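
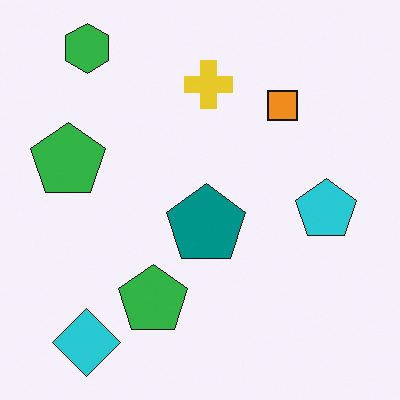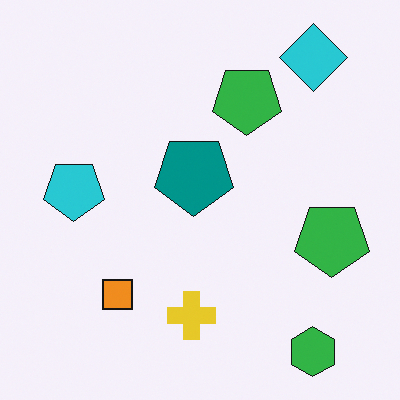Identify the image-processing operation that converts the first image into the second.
The image was rotated 180°.

The green hexagon sits in the top-left of the first image and the bottom-right of the second — consistent with a whole-image 180° rotation.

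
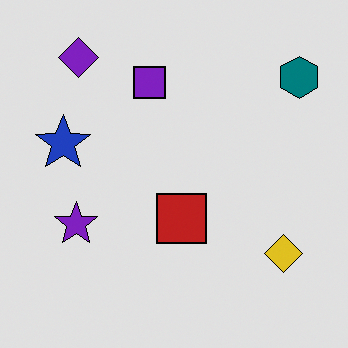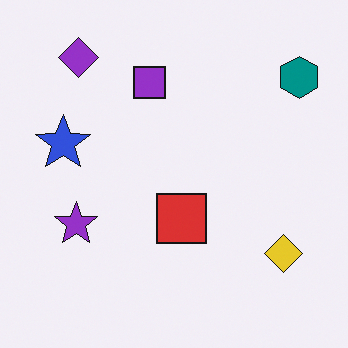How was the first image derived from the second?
Posterized to a reduced palette.

Each flat color has snapped to a coarser quantized level — most visibly, the near-white background has dropped to a flat grey.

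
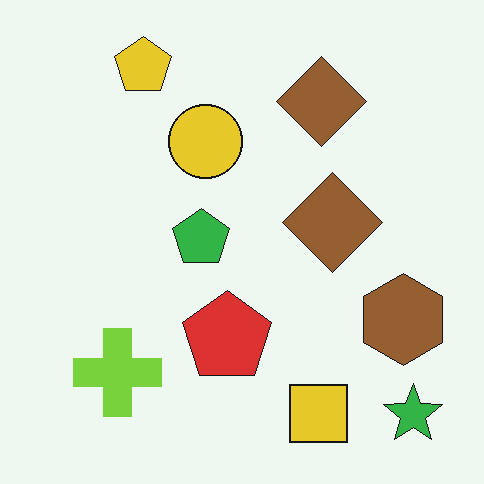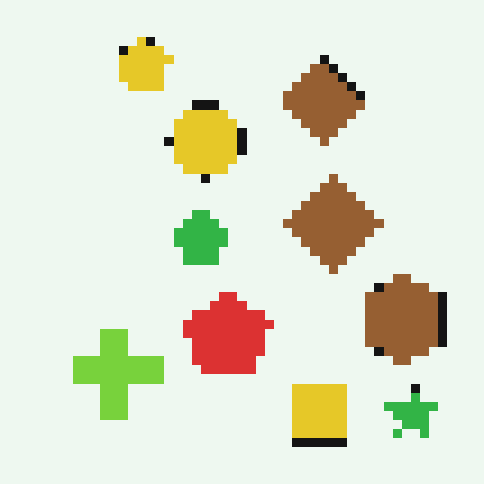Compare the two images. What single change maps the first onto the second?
Coarsely pixelated.

Shapes are reduced to large square blocks; fine edges and outlines are lost — a downscale-then-upscale (mosaic) effect.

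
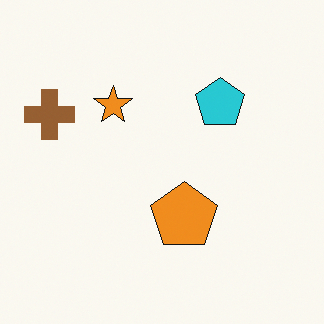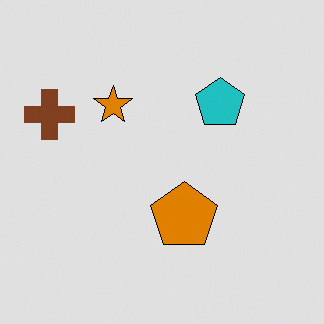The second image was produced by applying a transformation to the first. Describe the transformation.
It was moderately posterized.

Each flat color has snapped to a coarser quantized level — most visibly, the near-white background has dropped to a flat grey.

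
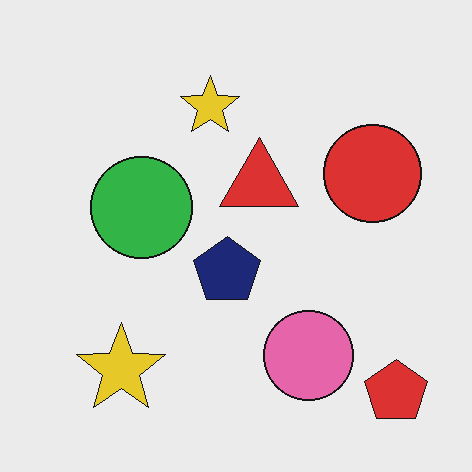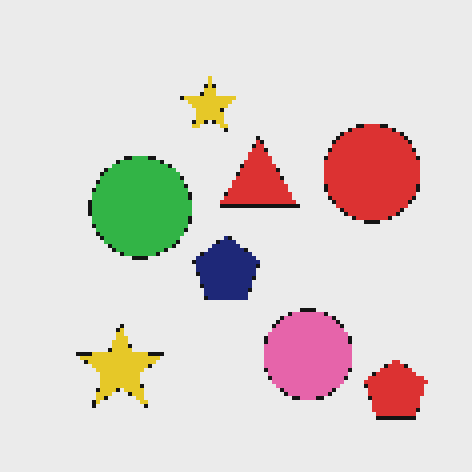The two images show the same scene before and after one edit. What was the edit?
This is the original image lightly pixelated (a mild mosaic effect).

Shapes are reduced to large square blocks; fine edges and outlines are lost — a downscale-then-upscale (mosaic) effect.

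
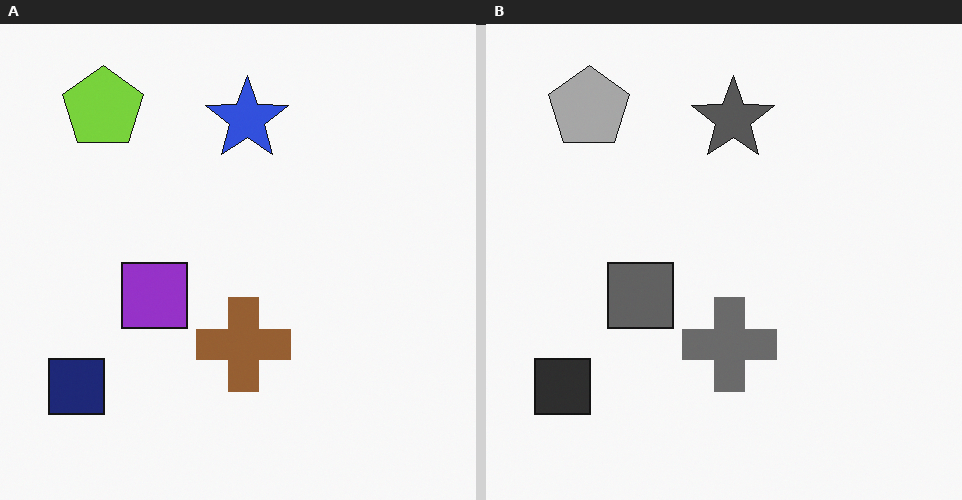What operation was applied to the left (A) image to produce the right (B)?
It was converted to grayscale.

All color is removed — every shape is now a shade of grey.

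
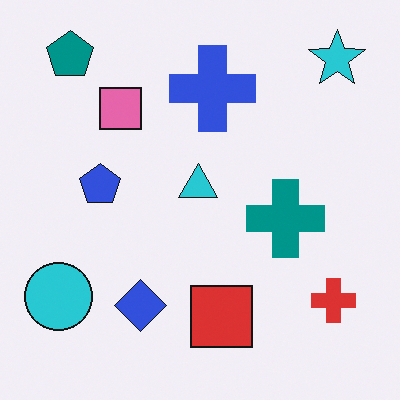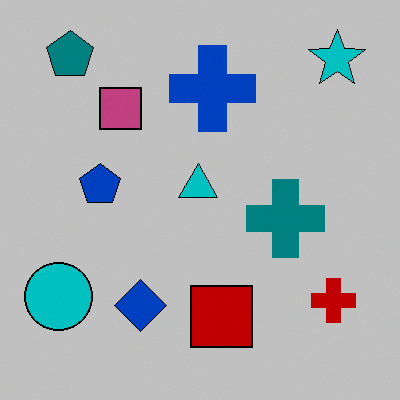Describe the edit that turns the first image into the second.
The second image is the first heavily posterized to just a handful of flat colors.

Each flat color has snapped to a coarser quantized level — most visibly, the near-white background has dropped to a flat grey.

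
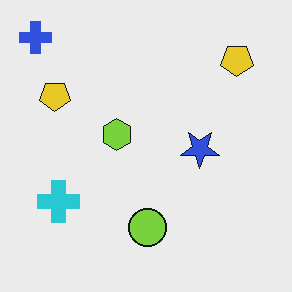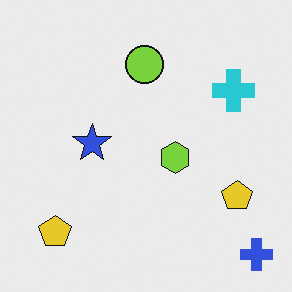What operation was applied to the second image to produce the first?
It was rotated 180°.

The blue cross sits in the bottom-right of the second image and the top-left of the first — consistent with a whole-image 180° rotation.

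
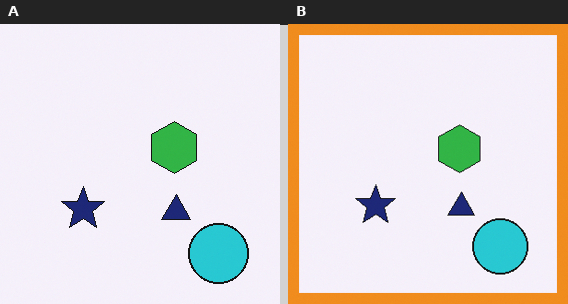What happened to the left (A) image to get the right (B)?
Framed with a orange border.

A solid orange frame runs around the edge of the right (B) image, with the content slightly shrunk inside it.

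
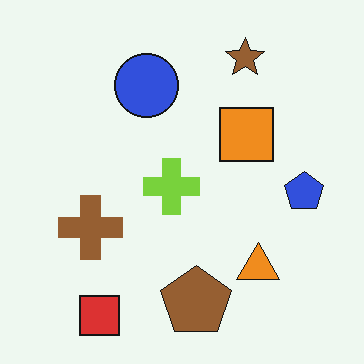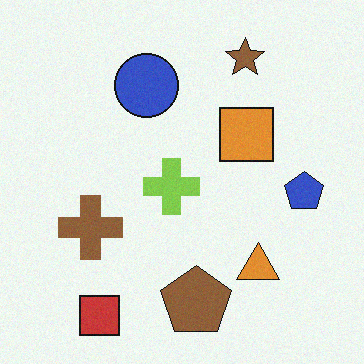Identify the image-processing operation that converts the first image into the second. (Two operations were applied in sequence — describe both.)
The transformation is: slightly desaturated, then degraded with a light layer of grain.

All colors are more muted and greyish — a global saturation change. Random speckle covers the whole image, including the flat background.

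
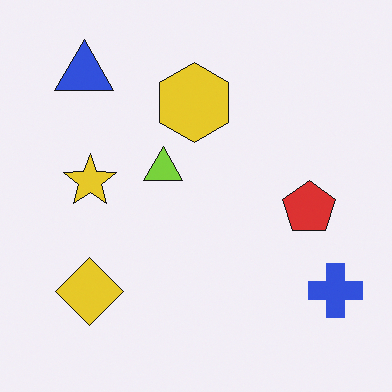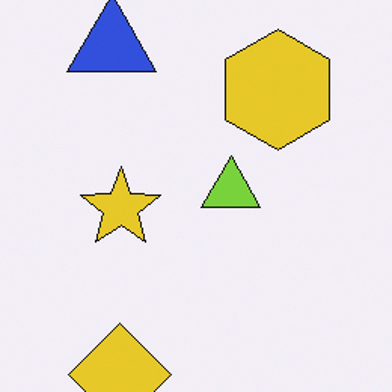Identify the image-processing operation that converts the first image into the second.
It was cropped slightly and scaled back up.

The visible shapes are larger and the field of view is narrower; shapes near the original edges may be partly or wholly outside the frame — a crop-and-rescale.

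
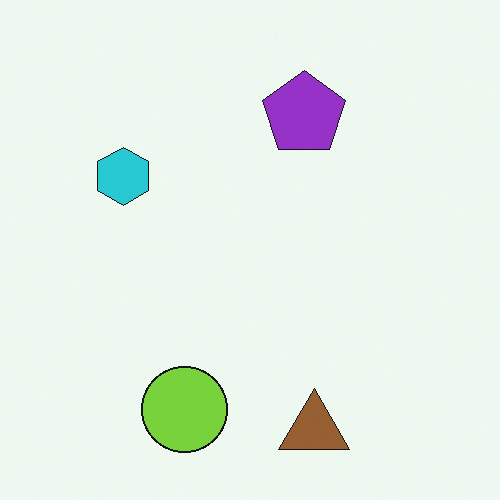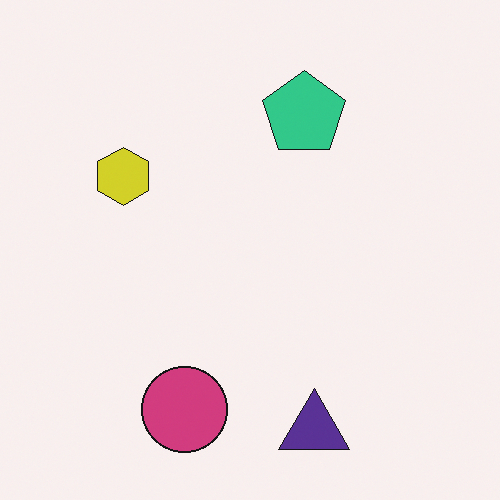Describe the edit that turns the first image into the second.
The transformation is: hue-shifted by a large amount.

Every shape's color has rotated by the same amount around the hue wheel — a uniform hue shift.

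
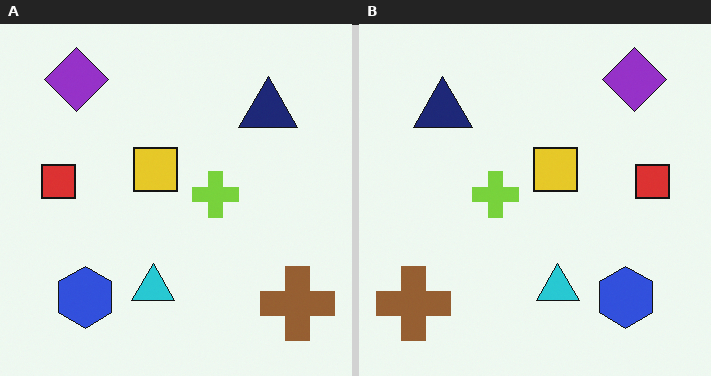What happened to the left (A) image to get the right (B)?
Flipped horizontally (left ↔ right).

The brown cross is in the bottom-right of the left (A) image and the bottom-left of the right (B) — shapes on opposite sides of the vertical midline have swapped in a mirror flip.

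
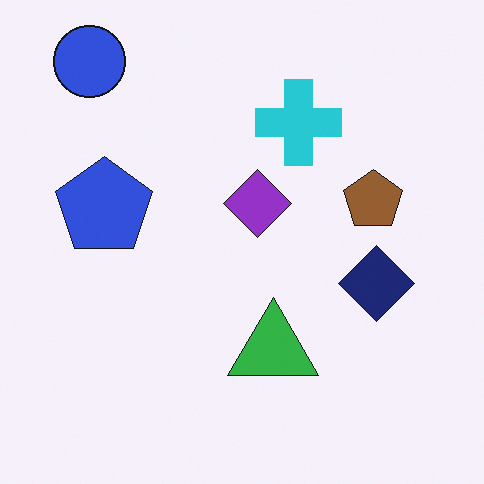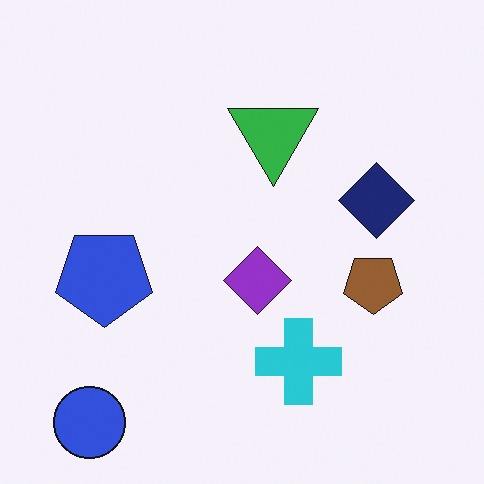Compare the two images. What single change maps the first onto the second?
This is the original image flipped vertically (top ↔ bottom).

The blue circle is in the top-left of the first image and the bottom-left of the second — shapes on opposite sides of the horizontal midline have swapped in a mirror flip.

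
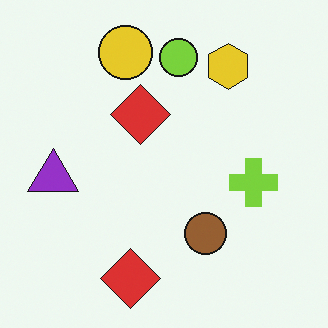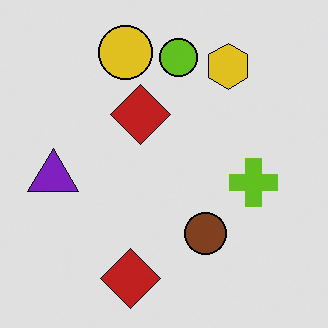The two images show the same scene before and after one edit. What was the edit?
The transformation is: posterized to a reduced palette.

Each flat color has snapped to a coarser quantized level — most visibly, the near-white background has dropped to a flat grey.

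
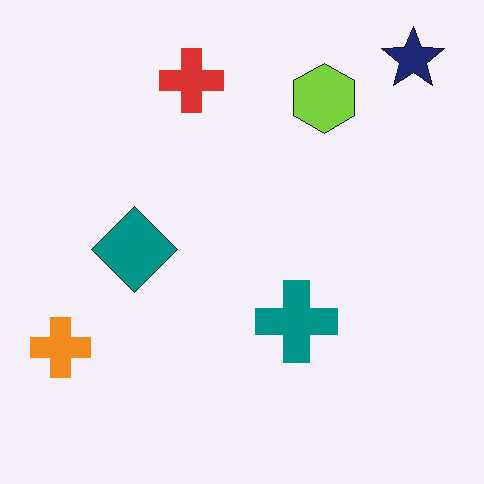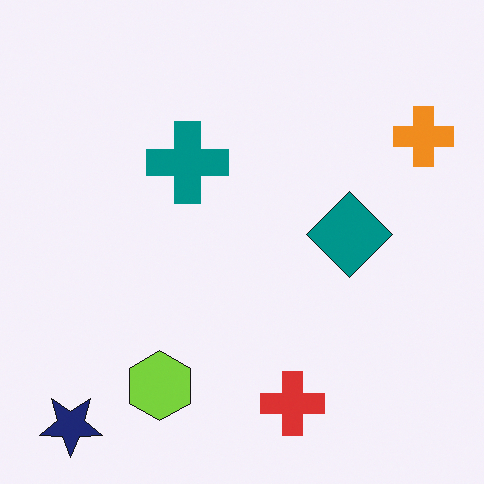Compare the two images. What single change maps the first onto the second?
The transformation is: rotated 180°.

The navy star sits in the top-right of the first image and the bottom-left of the second — consistent with a whole-image 180° rotation.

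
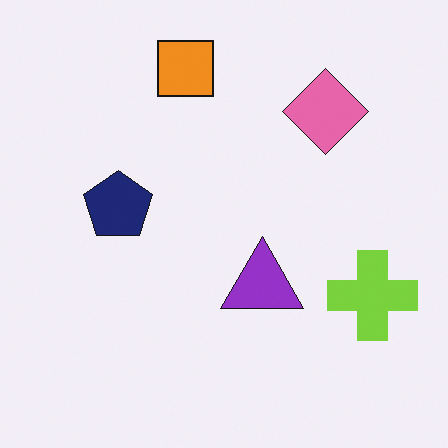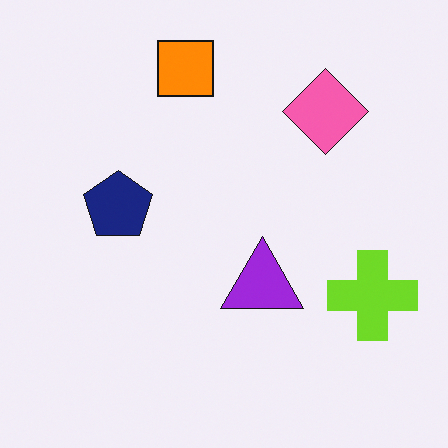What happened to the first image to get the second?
It was slightly oversaturated.

All colors are more vivid — a global saturation change.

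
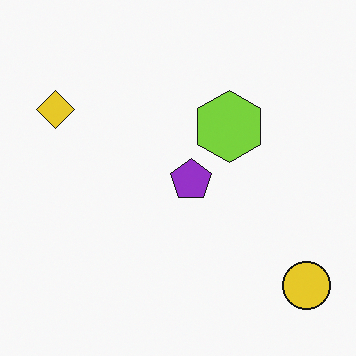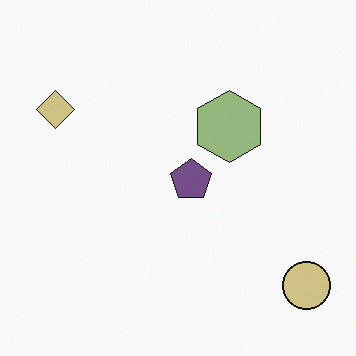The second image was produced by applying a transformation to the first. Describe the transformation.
The image was heavily desaturated.

All colors are more muted and greyish — a global saturation change.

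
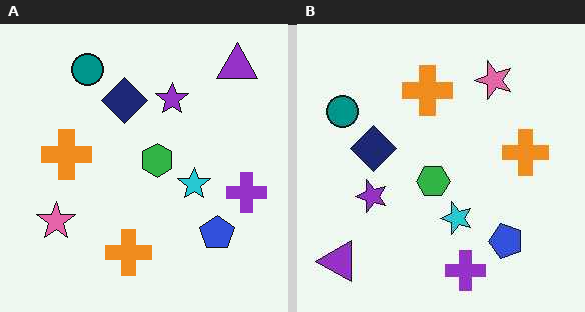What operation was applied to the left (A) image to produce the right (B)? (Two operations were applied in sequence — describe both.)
JPEG-compressed with visible artifacts, then transposed (reflected across the top-left ↔ bottom-right diagonal).

Blocky 8×8 compression artifacts appear around shape edges and the flat background shows ringing — characteristic JPEG degradation. Shapes have swapped their row and column positions — what was in the top-right is now in the bottom-left — a diagonal reflection.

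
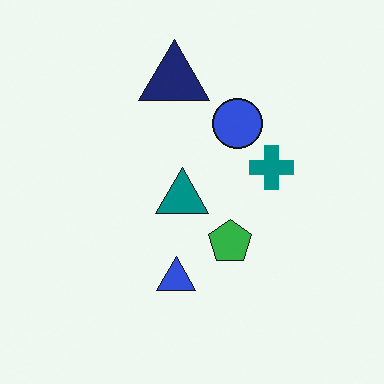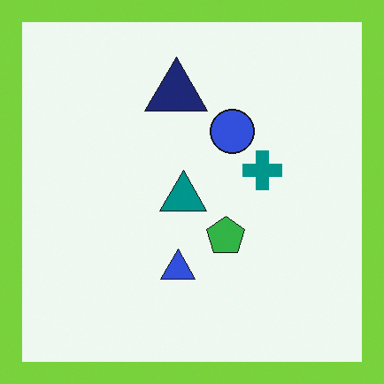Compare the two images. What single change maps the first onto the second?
The image was framed with a lime border.

A solid lime frame runs around the edge of the second image, with the content slightly shrunk inside it.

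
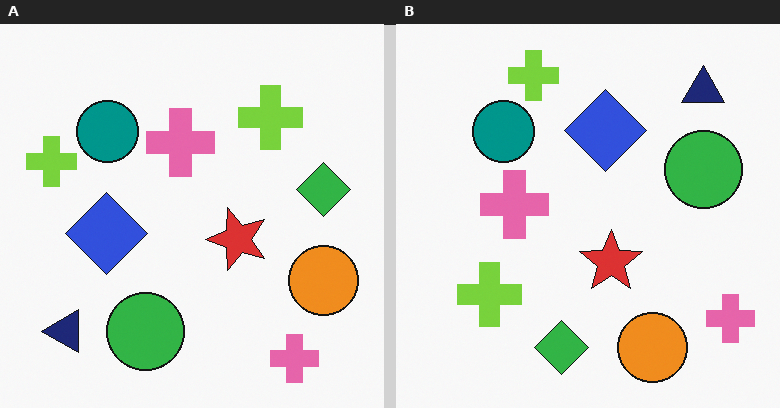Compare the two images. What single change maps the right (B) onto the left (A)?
Transposed (reflected across the top-left ↔ bottom-right diagonal).

Shapes have swapped their row and column positions — what was in the top-right is now in the bottom-left — a diagonal reflection.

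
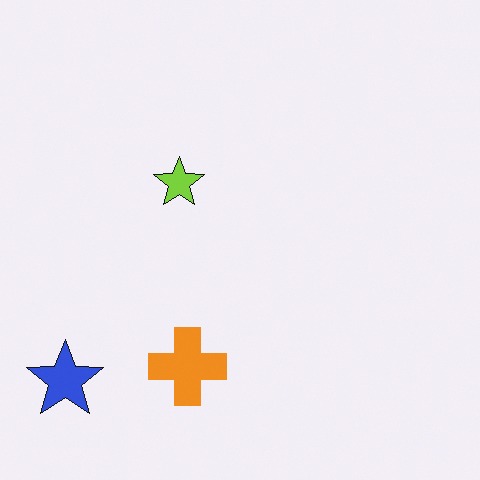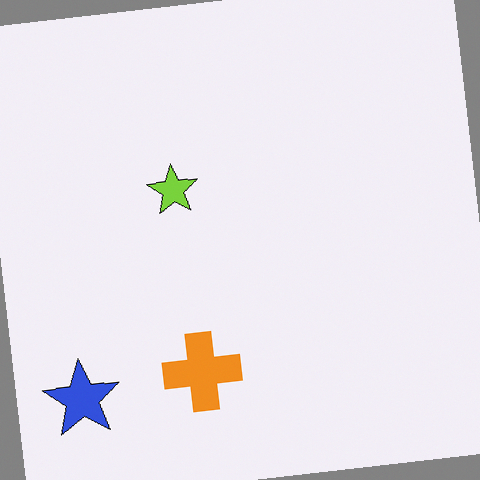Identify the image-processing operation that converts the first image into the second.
The image was rotated counter-clockwise by a slight angle.

Every shape is tilted by the same angle and the image corners show triangular fill wedges — a whole-image rotation by a non-right angle.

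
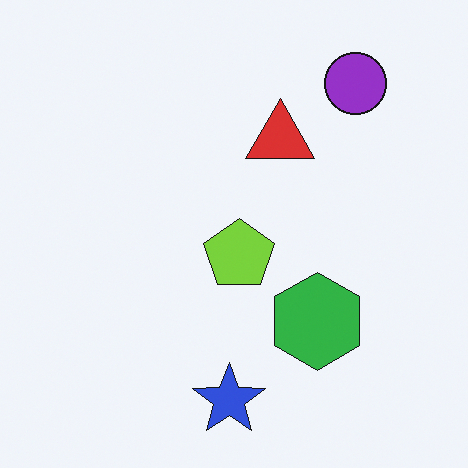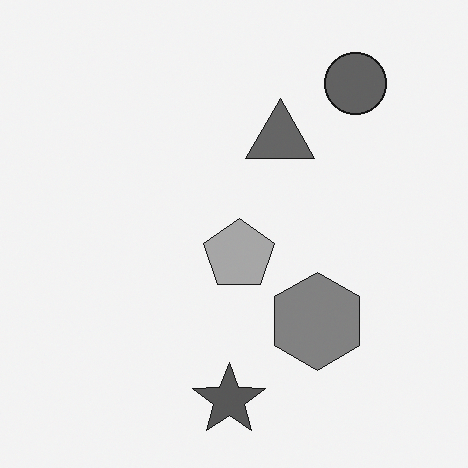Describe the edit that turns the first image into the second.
This is the original image converted to grayscale.

All color is removed — every shape is now a shade of grey.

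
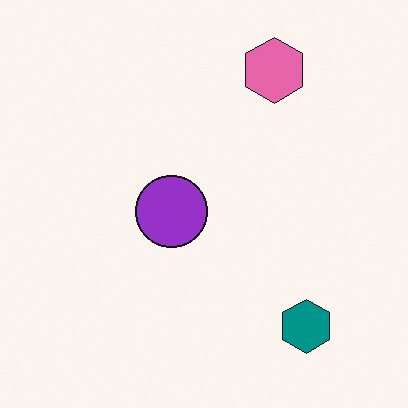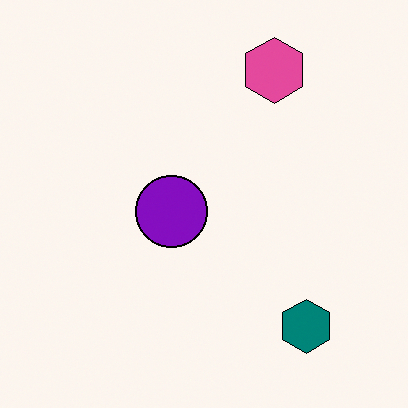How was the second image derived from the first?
It was given slightly increased contrast.

Tones are pushed away from mid-grey across the whole image — a global contrast change.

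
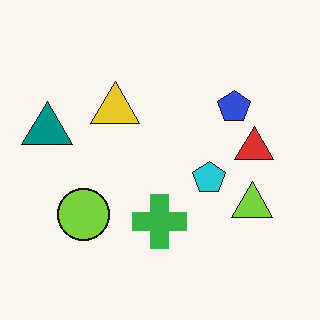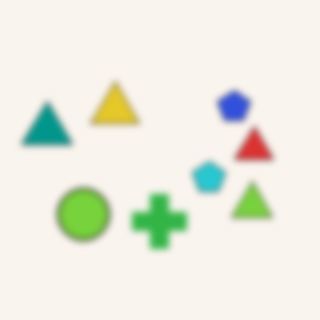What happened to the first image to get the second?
Noticeably gaussian-blurred.

Shape edges and outlines are uniformly softened across the whole image.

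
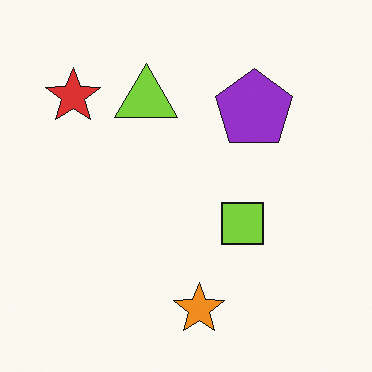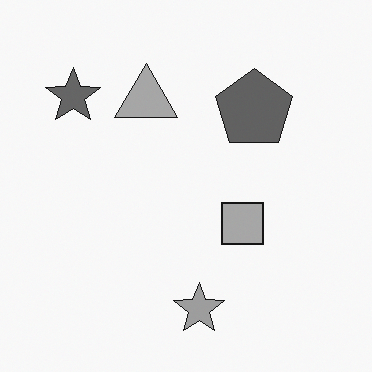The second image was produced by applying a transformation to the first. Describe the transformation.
Converted to grayscale.

All color is removed — every shape is now a shade of grey.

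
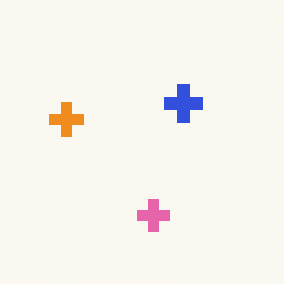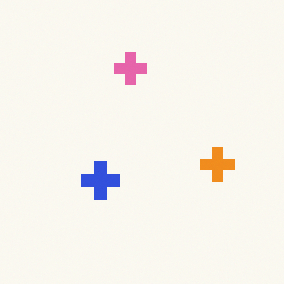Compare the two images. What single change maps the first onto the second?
This is the original image rotated 180°.

The orange cross sits in the left of the first image and the right of the second — consistent with a whole-image 180° rotation.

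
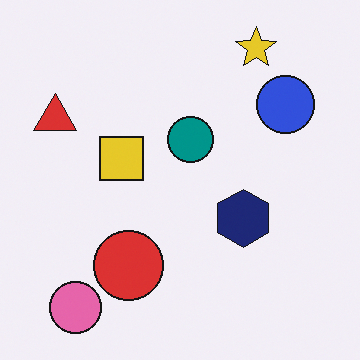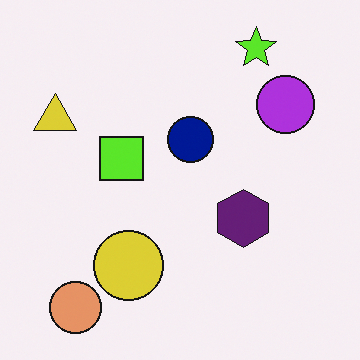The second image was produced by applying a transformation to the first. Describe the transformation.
This is the original image hue-shifted slightly.

Every shape's color has rotated by the same amount around the hue wheel — a uniform hue shift.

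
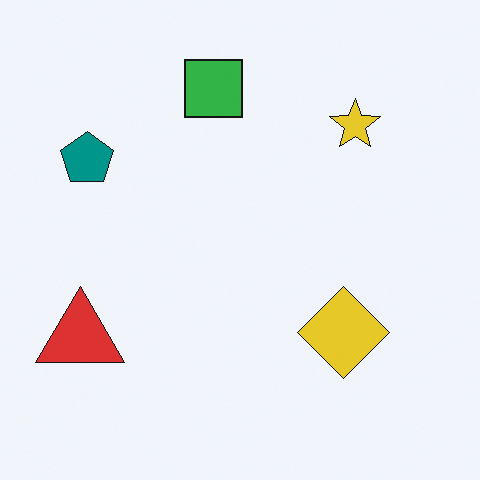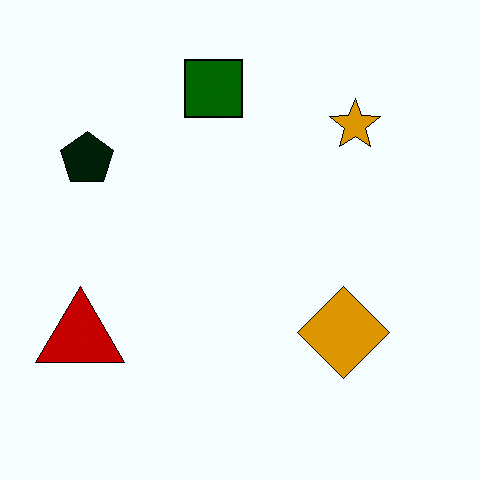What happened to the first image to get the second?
The image was boosted in contrast.

Tones are pushed away from mid-grey across the whole image — a global contrast change.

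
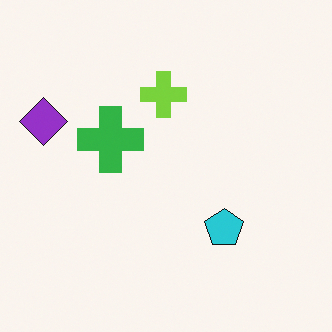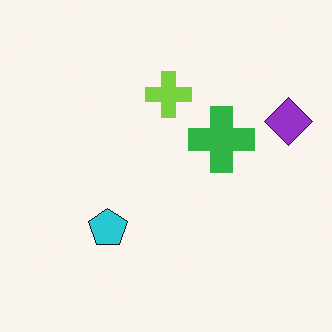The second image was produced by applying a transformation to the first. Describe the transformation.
This is the original image flipped horizontally (left ↔ right).

The purple diamond is in the left of the first image and the right of the second — shapes on opposite sides of the vertical midline have swapped in a mirror flip.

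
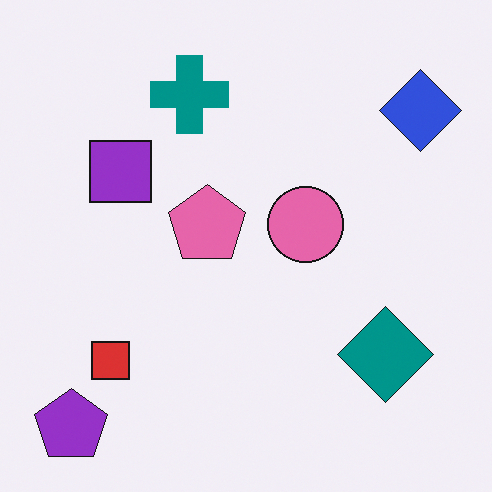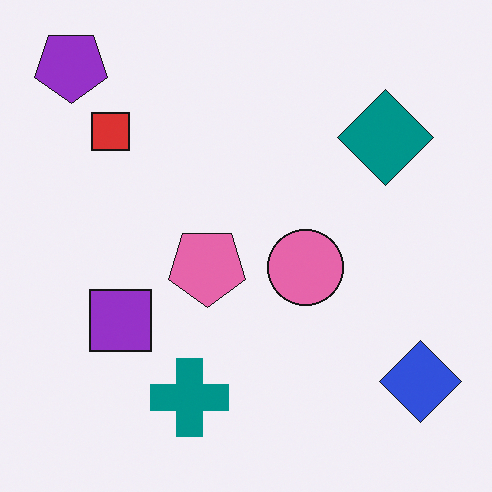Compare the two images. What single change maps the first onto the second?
This is the original image flipped vertically (top ↔ bottom).

The purple pentagon is in the bottom-left of the first image and the top-left of the second — shapes on opposite sides of the horizontal midline have swapped in a mirror flip.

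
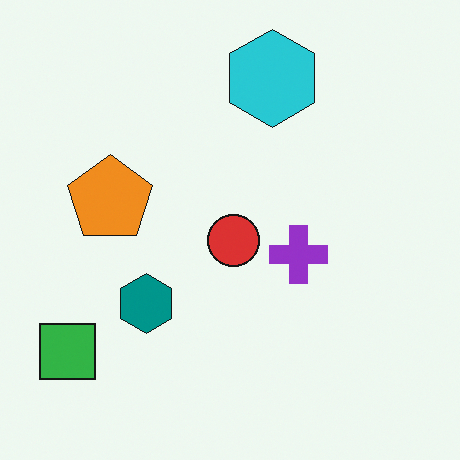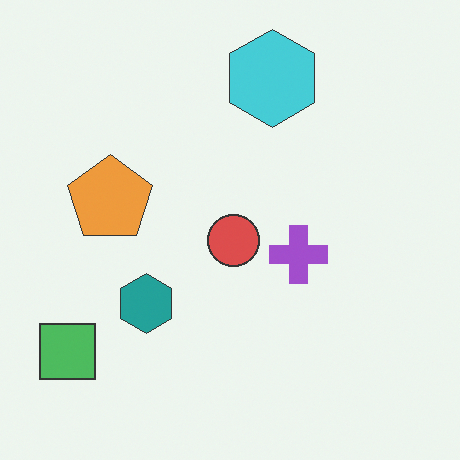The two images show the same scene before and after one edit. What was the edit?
The image was given slightly reduced contrast.

Tones are pushed toward mid-grey across the whole image — a global contrast change.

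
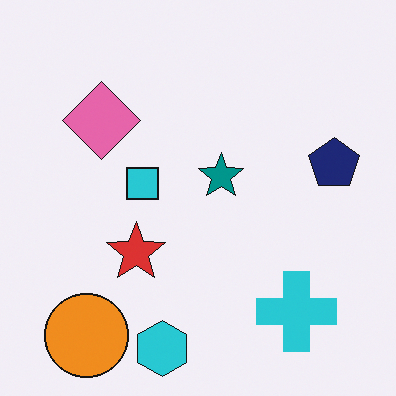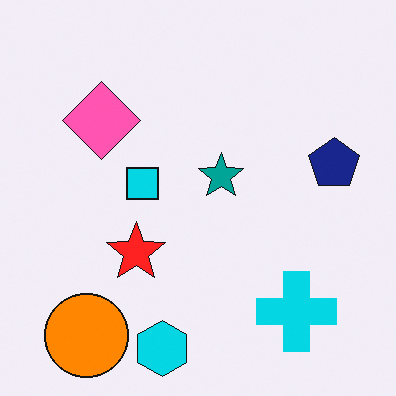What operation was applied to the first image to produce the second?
The transformation is: slightly oversaturated.

All colors are more vivid — a global saturation change.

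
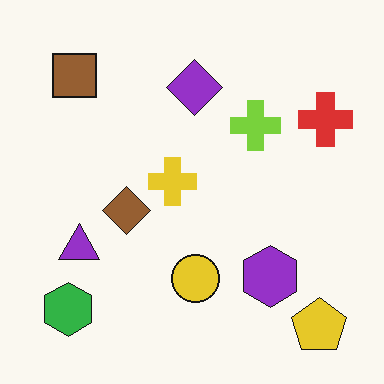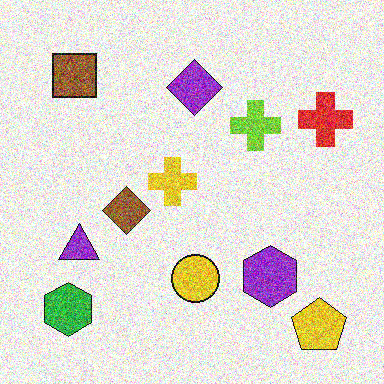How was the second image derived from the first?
This is the original image degraded with strong gaussian noise.

Random speckle covers the whole image, including the flat background.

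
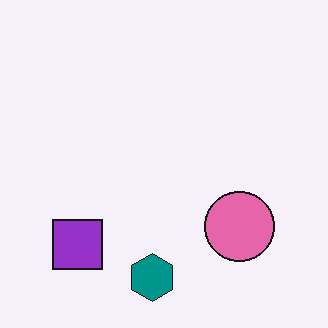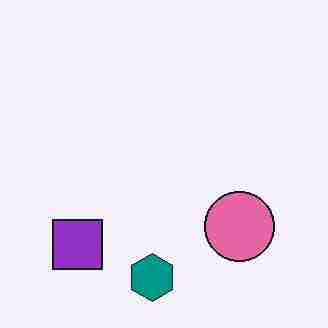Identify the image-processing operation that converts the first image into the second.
The image was heavily JPEG-compressed with obvious blocking artifacts.

Blocky 8×8 compression artifacts appear around shape edges and the flat background shows ringing — characteristic JPEG degradation.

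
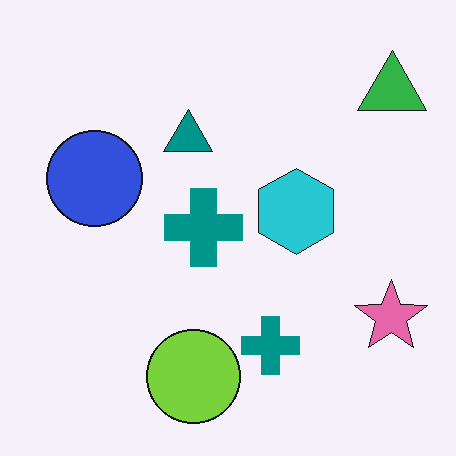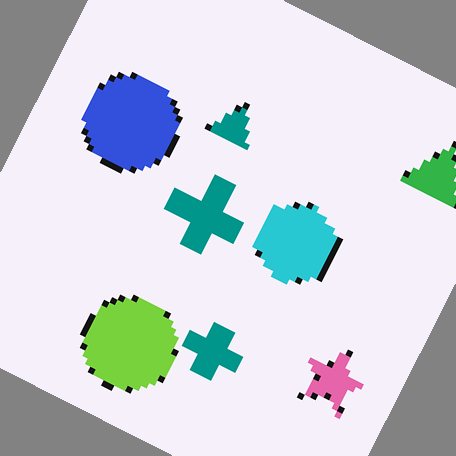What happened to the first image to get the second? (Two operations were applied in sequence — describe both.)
Moderately pixelated, then rotated clockwise by a moderate amount.

Shapes are reduced to large square blocks; fine edges and outlines are lost — a downscale-then-upscale (mosaic) effect. Every shape is tilted by the same angle and the image corners show triangular fill wedges — a whole-image rotation by a non-right angle.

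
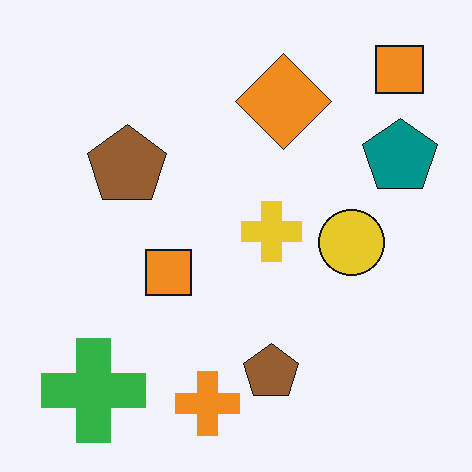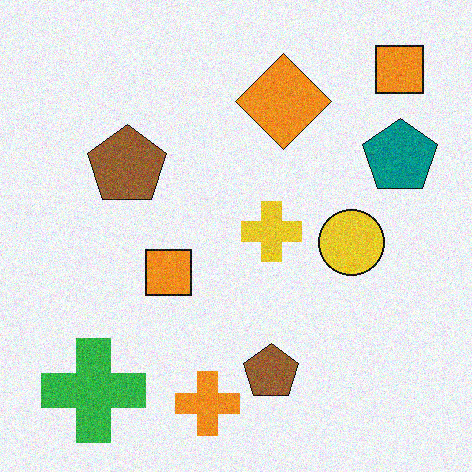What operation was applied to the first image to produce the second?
Degraded with moderate additive noise.

Random speckle covers the whole image, including the flat background.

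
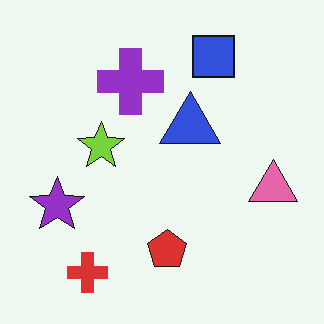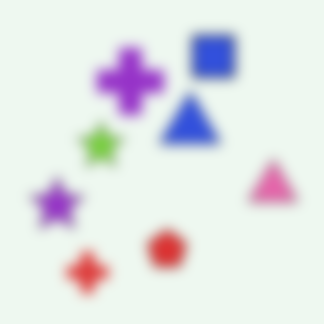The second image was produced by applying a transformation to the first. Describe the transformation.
This is the original image heavily blurred.

Shape edges and outlines are uniformly softened across the whole image.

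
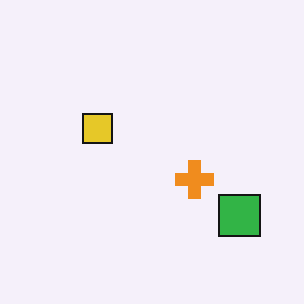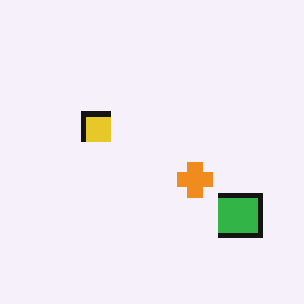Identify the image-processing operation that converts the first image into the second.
The transformation is: mildly pixelated.

Shapes are reduced to large square blocks; fine edges and outlines are lost — a downscale-then-upscale (mosaic) effect.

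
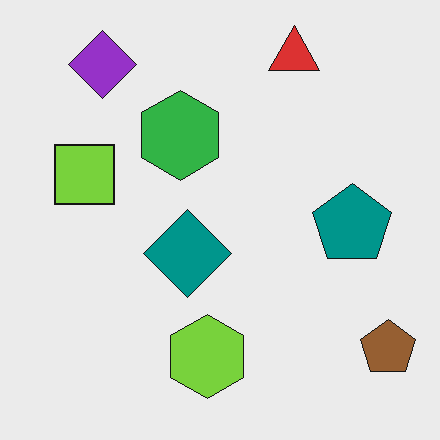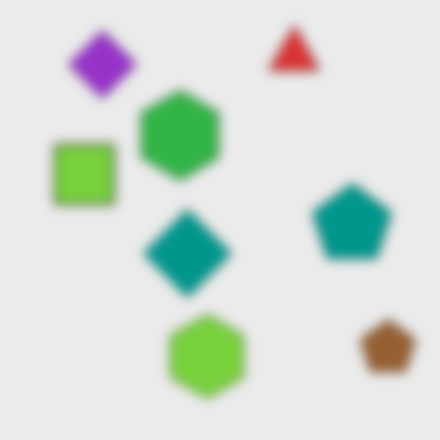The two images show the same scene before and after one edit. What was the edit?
The image was heavily blurred.

Shape edges and outlines are uniformly softened across the whole image.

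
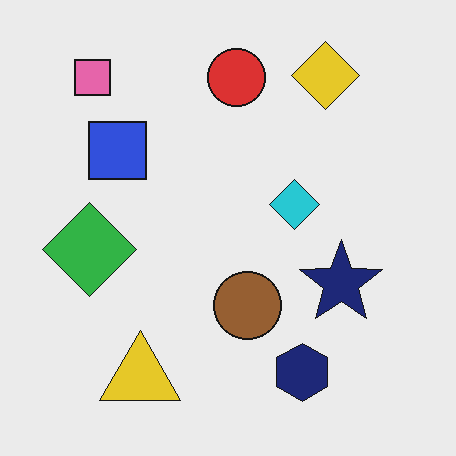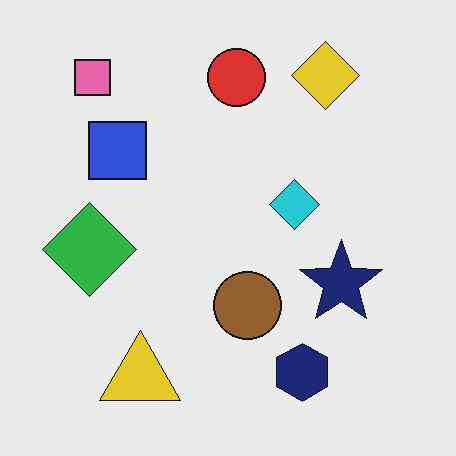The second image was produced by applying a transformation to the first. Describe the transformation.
Given moderate JPEG compression.

Blocky 8×8 compression artifacts appear around shape edges and the flat background shows ringing — characteristic JPEG degradation.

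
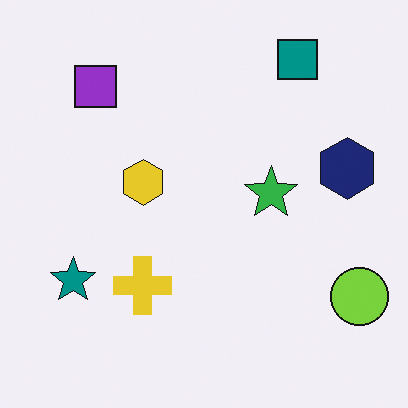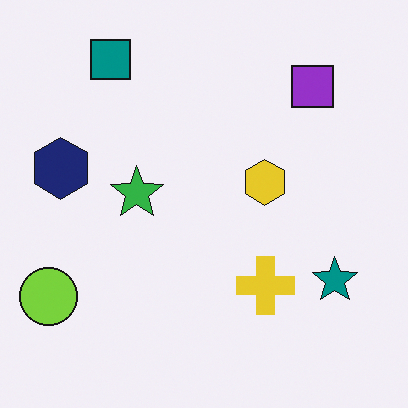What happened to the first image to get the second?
The transformation is: flipped horizontally (left ↔ right).

The lime circle is in the bottom-right of the first image and the bottom-left of the second — shapes on opposite sides of the vertical midline have swapped in a mirror flip.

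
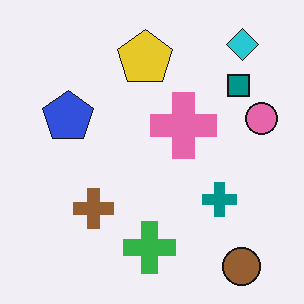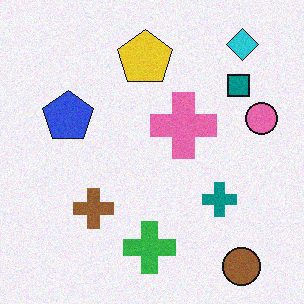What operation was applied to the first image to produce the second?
Degraded with subtle gaussian noise.

Random speckle covers the whole image, including the flat background.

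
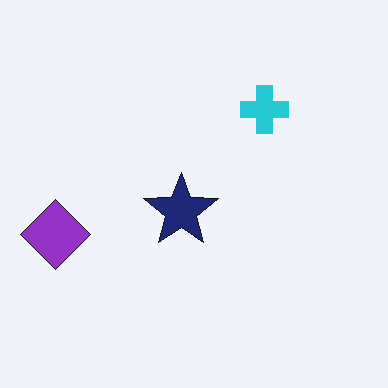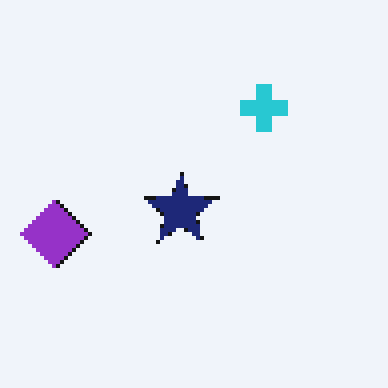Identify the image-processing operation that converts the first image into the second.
This is the original image mildly pixelated.

Shapes are reduced to large square blocks; fine edges and outlines are lost — a downscale-then-upscale (mosaic) effect.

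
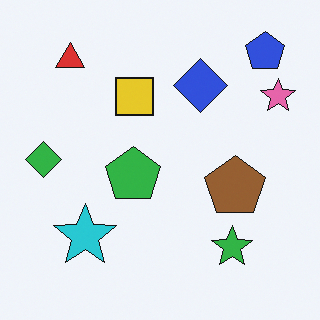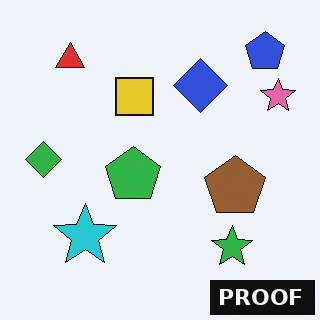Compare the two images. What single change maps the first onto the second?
The image was watermarked with the text "PROOF" in the lower-right corner.

A dark label reading "PROOF" appears in the lower-right corner.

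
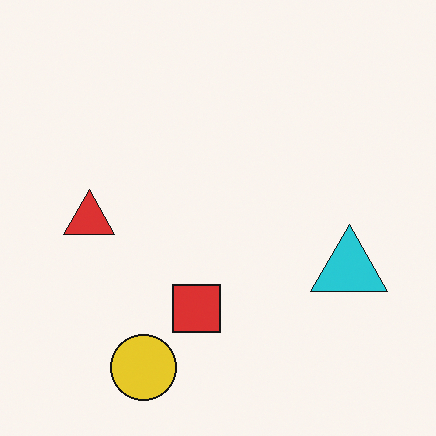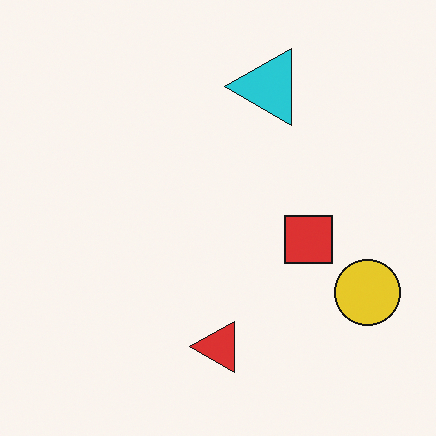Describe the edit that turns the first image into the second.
Rotated 90° counter-clockwise.

The yellow circle sits in the bottom-left of the first image and the bottom-right of the second — consistent with a whole-image 90° counter-clockwise rotation.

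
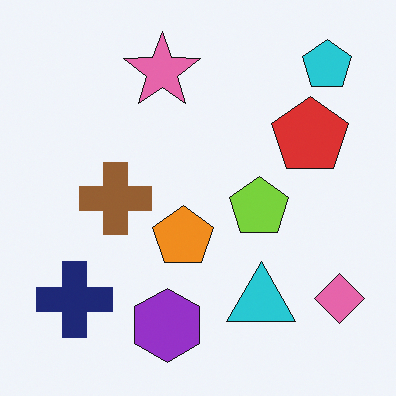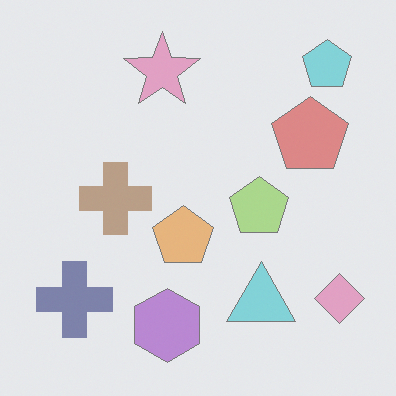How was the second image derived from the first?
The second image is the first given much lower contrast.

Tones are pushed toward mid-grey across the whole image — a global contrast change.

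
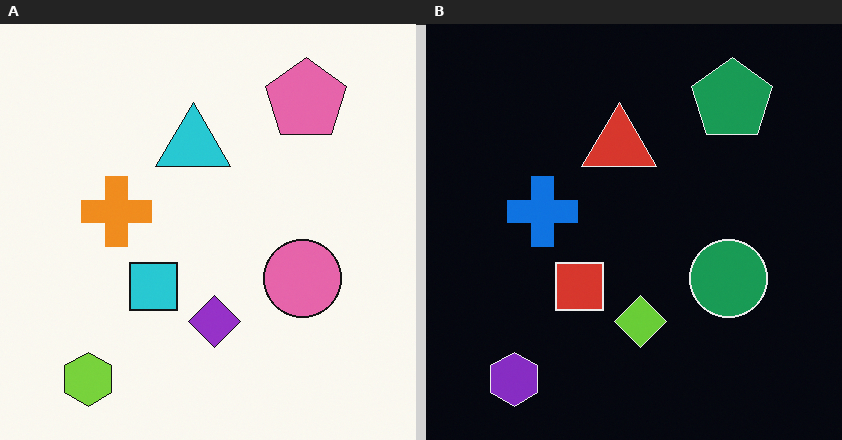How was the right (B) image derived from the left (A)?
This is the original image color-inverted (negative).

The light background has become dark and every shape's color is its complement — a photographic negative.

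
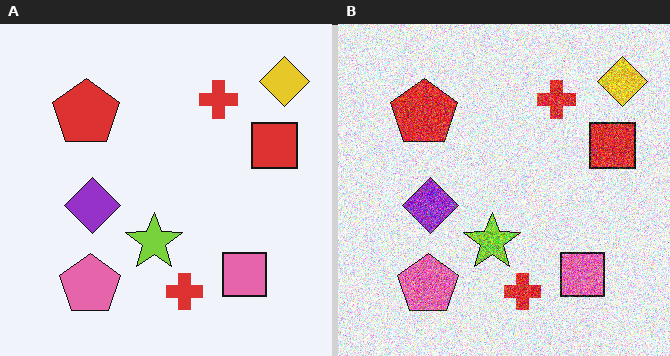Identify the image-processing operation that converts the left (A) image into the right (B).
The right (B) image is the left (A) degraded with a thick layer of grain.

Random speckle covers the whole image, including the flat background.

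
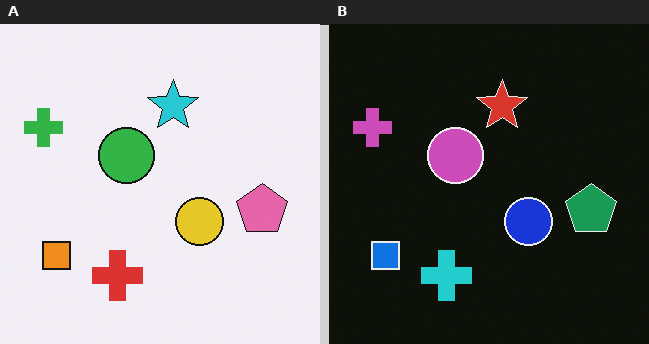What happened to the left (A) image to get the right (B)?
The right (B) image is the left (A) color-inverted (negative).

The light background has become dark and every shape's color is its complement — a photographic negative.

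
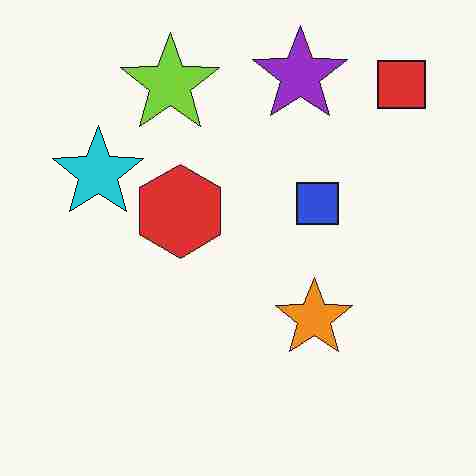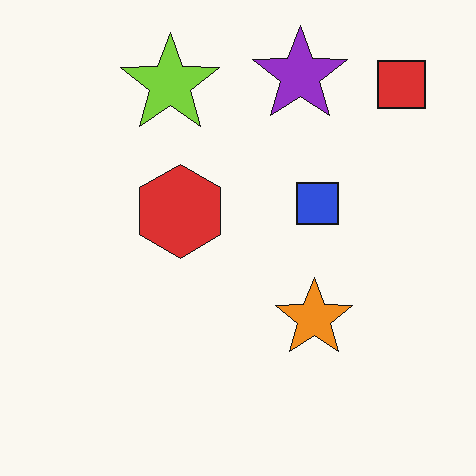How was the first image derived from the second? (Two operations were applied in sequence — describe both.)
It was degraded with heavy JPEG compression, then overlaid with an additional cyan star.

Blocky 8×8 compression artifacts appear around shape edges and the flat background shows ringing — characteristic JPEG degradation. A cyan star appears in the first image that is absent from the second.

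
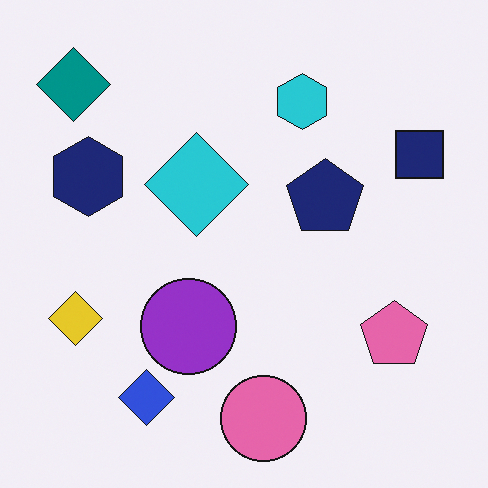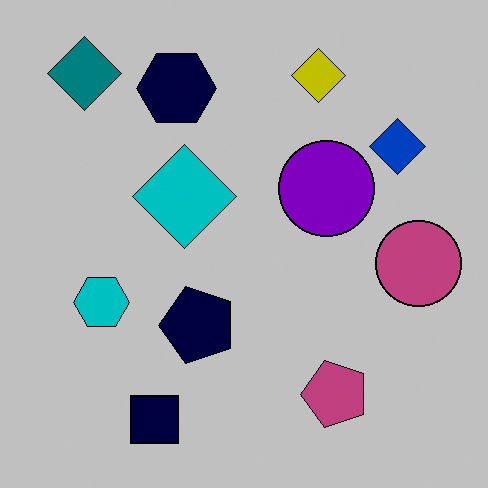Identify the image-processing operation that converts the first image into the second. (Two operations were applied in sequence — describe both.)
It was heavily posterized to just a handful of flat colors, then transposed (reflected across the top-left ↔ bottom-right diagonal).

Each flat color has snapped to a coarser quantized level — most visibly, the near-white background has dropped to a flat grey. Shapes have swapped their row and column positions — what was in the top-right is now in the bottom-left — a diagonal reflection.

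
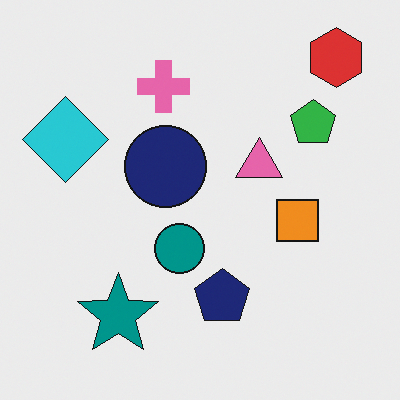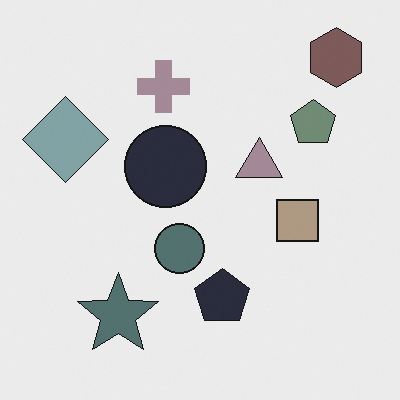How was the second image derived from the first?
This is the original image heavily desaturated.

All colors are more muted and greyish — a global saturation change.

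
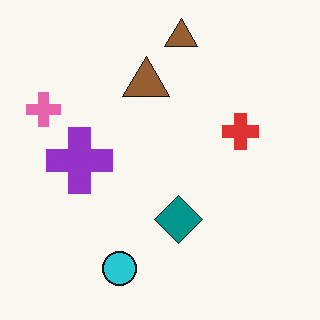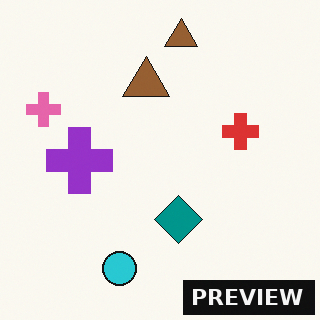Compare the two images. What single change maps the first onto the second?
It was watermarked with the text "PREVIEW" in the lower-right corner.

A dark label reading "PREVIEW" appears in the lower-right corner.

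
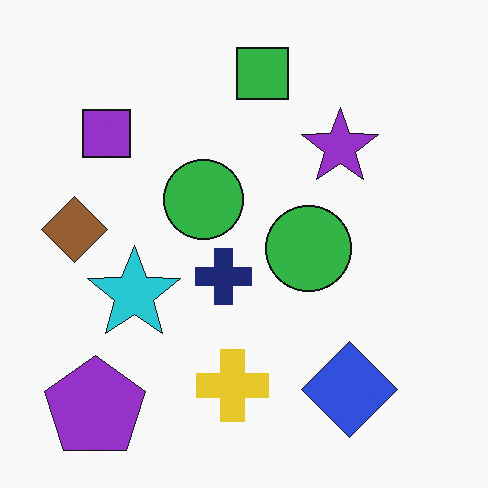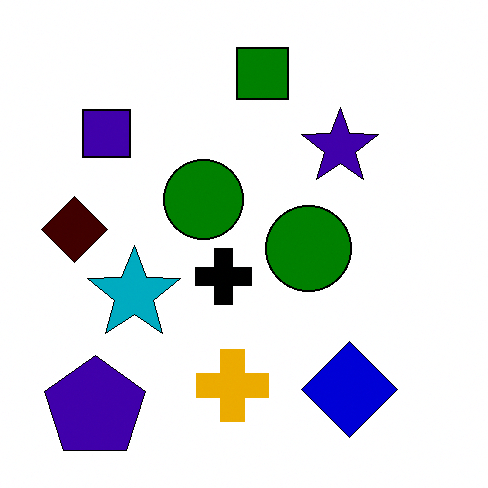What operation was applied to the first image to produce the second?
It was boosted in contrast.

Tones are pushed away from mid-grey across the whole image — a global contrast change.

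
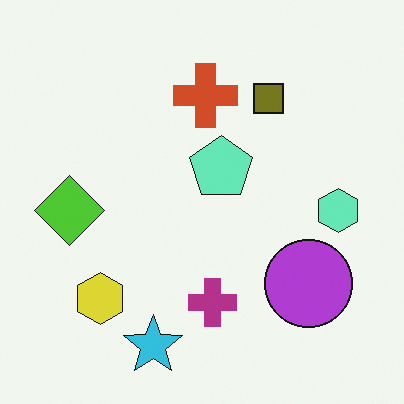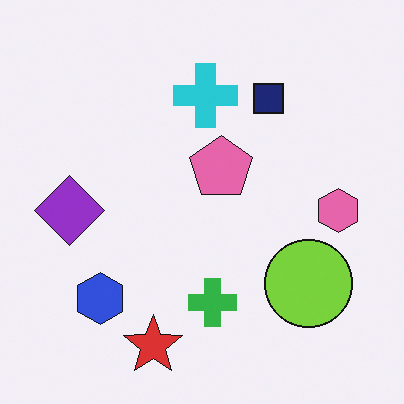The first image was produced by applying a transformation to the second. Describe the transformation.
The image was hue-shifted by a large amount.

Every shape's color has rotated by the same amount around the hue wheel — a uniform hue shift.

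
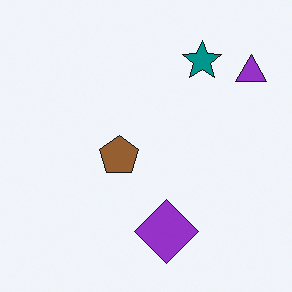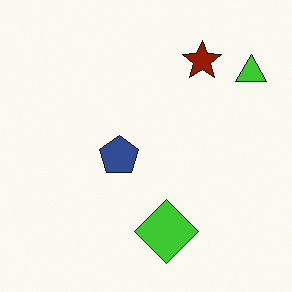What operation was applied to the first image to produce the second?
The transformation is: hue-shifted by a large amount.

Every shape's color has rotated by the same amount around the hue wheel — a uniform hue shift.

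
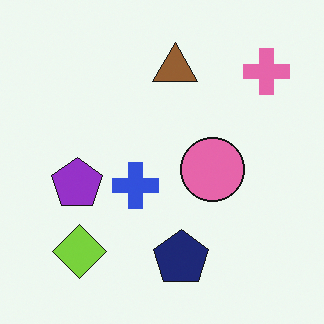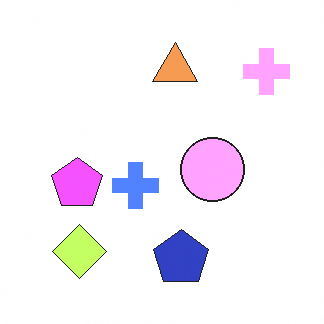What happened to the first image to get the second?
The second image is the first substantially brightened.

Every pixel — background and shapes alike — is uniformly brightened.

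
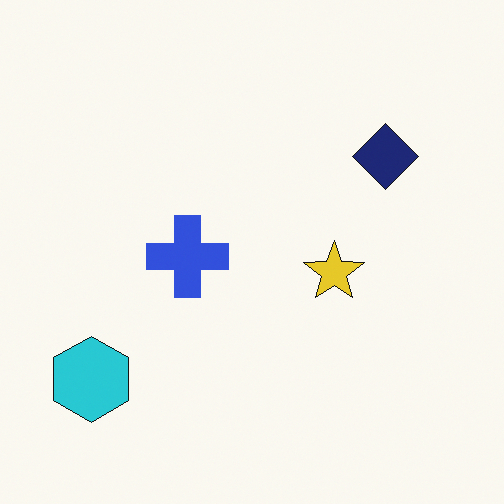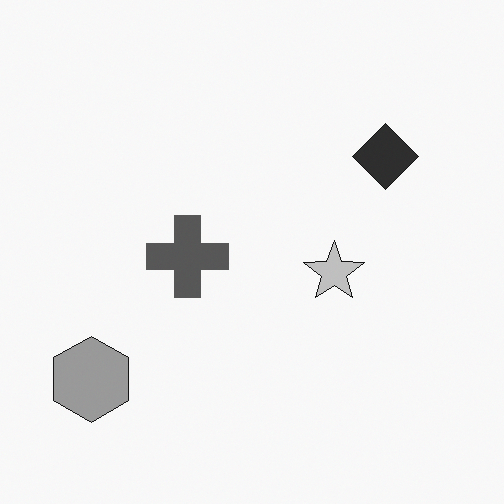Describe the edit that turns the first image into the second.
The image was converted to grayscale.

All color is removed — every shape is now a shade of grey.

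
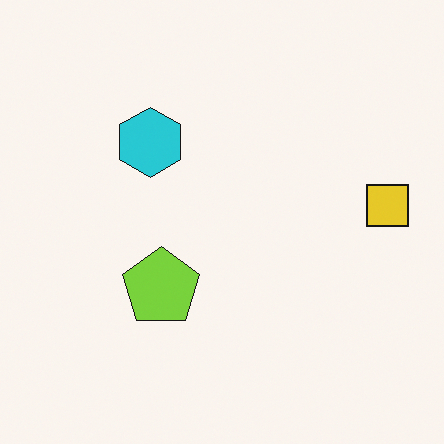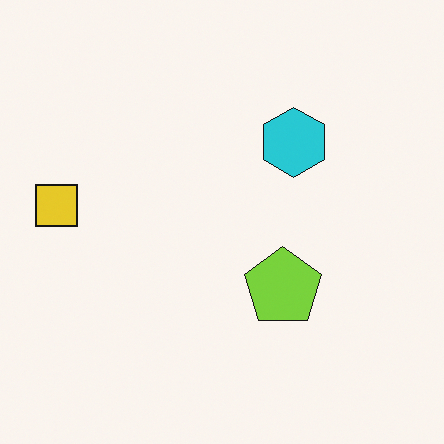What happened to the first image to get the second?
Flipped horizontally (left ↔ right).

The yellow square is in the right of the first image and the left of the second — shapes on opposite sides of the vertical midline have swapped in a mirror flip.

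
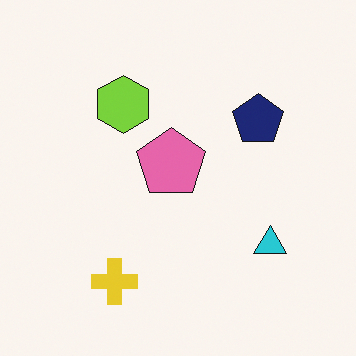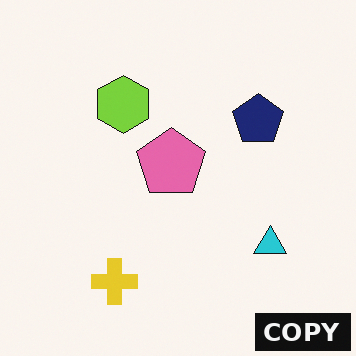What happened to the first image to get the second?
The image was watermarked with the text "COPY" in the lower-right corner.

A dark label reading "COPY" appears in the lower-right corner.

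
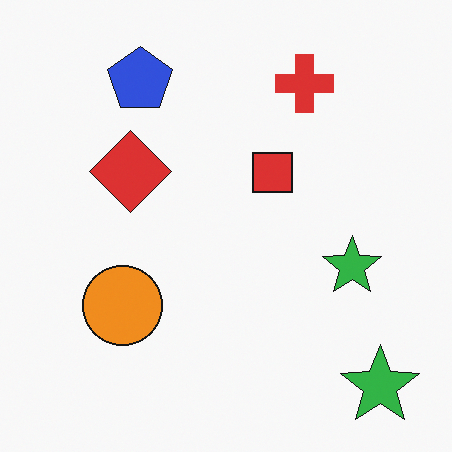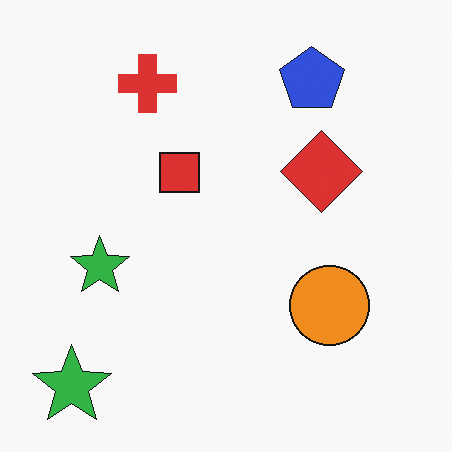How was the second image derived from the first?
The second image is the first flipped horizontally (left ↔ right).

The orange circle is in the bottom-left of the first image and the bottom-right of the second — shapes on opposite sides of the vertical midline have swapped in a mirror flip.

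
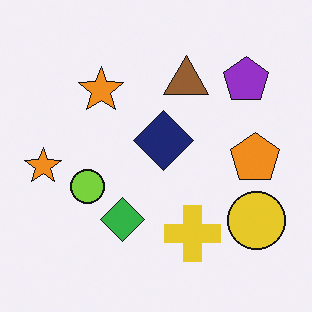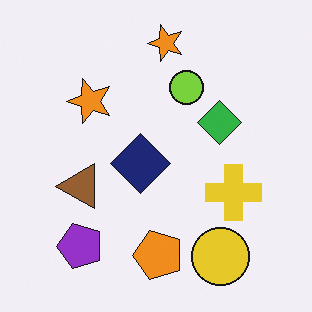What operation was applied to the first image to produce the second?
The second image is the first transposed (reflected across the top-left ↔ bottom-right diagonal).

Shapes have swapped their row and column positions — what was in the top-right is now in the bottom-left — a diagonal reflection.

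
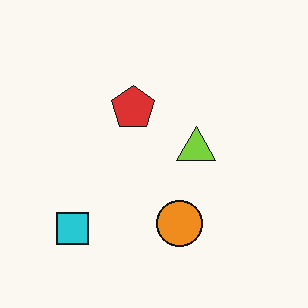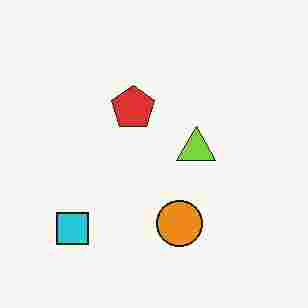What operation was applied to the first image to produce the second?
The transformation is: heavily JPEG-compressed with obvious blocking artifacts.

Blocky 8×8 compression artifacts appear around shape edges and the flat background shows ringing — characteristic JPEG degradation.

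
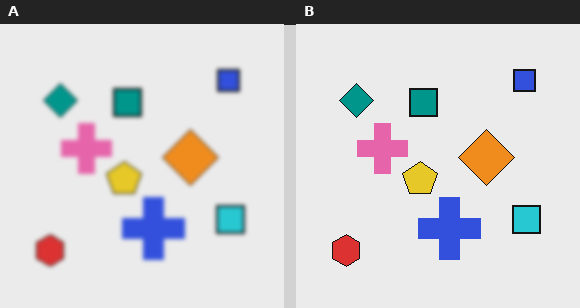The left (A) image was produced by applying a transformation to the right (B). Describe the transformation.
The transformation is: lightly blurred.

Shape edges and outlines are uniformly softened across the whole image.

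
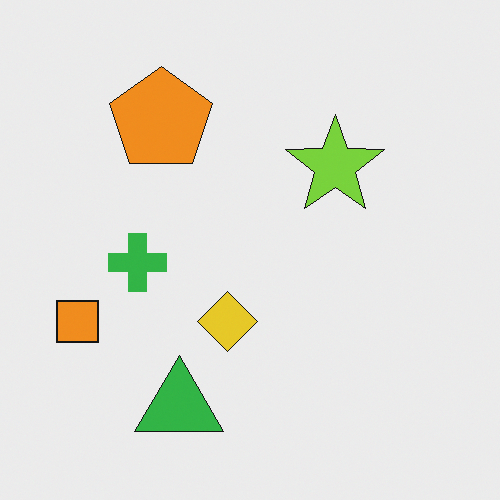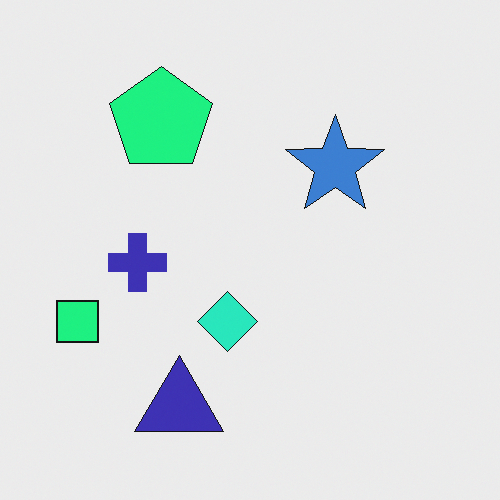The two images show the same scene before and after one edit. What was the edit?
The second image is the first hue-shifted by a moderate amount.

Every shape's color has rotated by the same amount around the hue wheel — a uniform hue shift.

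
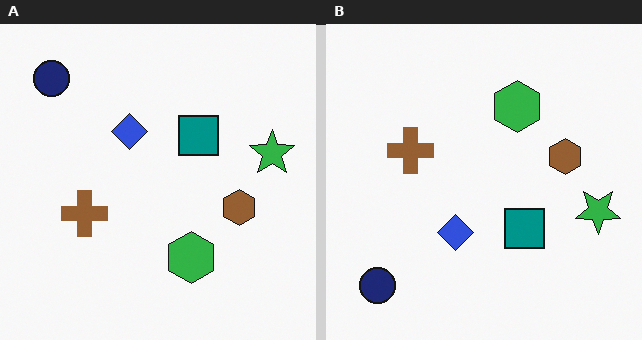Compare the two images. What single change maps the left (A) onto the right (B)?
Flipped vertically (top ↔ bottom).

The navy circle is in the top-left of the left (A) image and the bottom-left of the right (B) — shapes on opposite sides of the horizontal midline have swapped in a mirror flip.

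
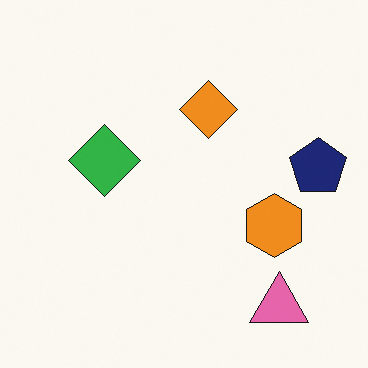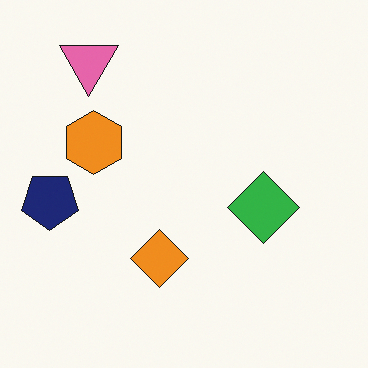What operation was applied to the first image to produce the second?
Rotated 180°.

The pink triangle sits in the bottom-right of the first image and the top-left of the second — consistent with a whole-image 180° rotation.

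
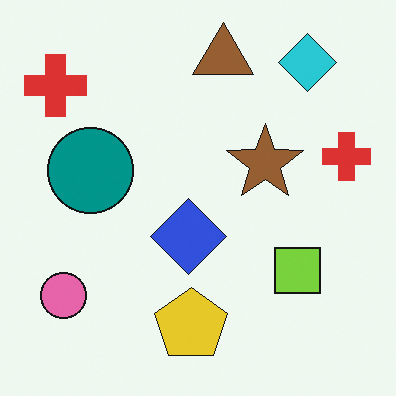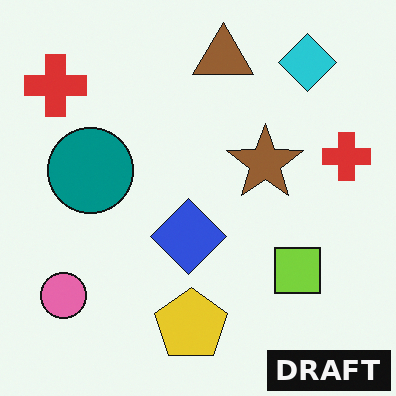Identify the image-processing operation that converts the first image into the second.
The second image is the first watermarked with the text "DRAFT" in the lower-right corner.

A dark label reading "DRAFT" appears in the lower-right corner.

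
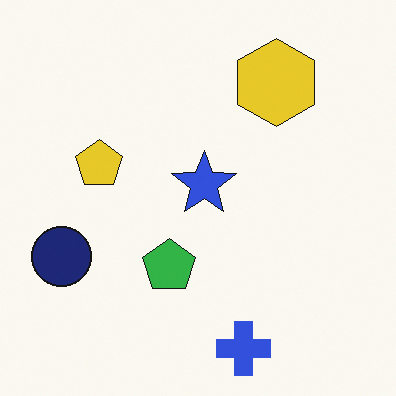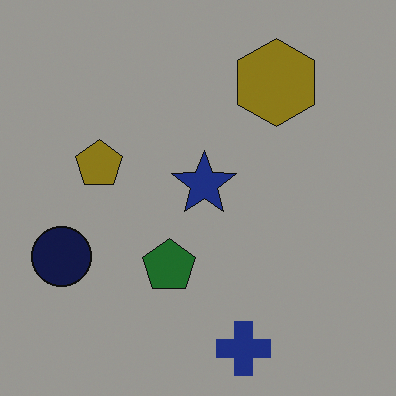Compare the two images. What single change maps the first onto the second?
Darkened a lot.

Every pixel — background and shapes alike — is uniformly darkened.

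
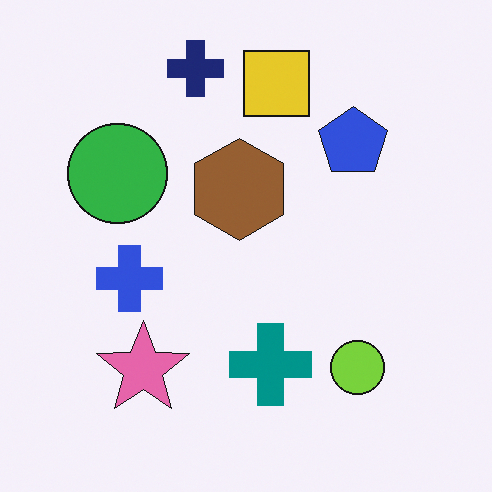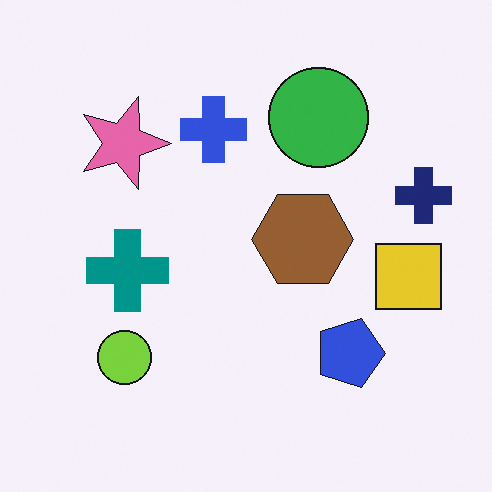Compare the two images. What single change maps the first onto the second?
The image was rotated 90° clockwise.

The navy cross sits in the top of the first image and the right of the second — consistent with a whole-image 90° clockwise rotation.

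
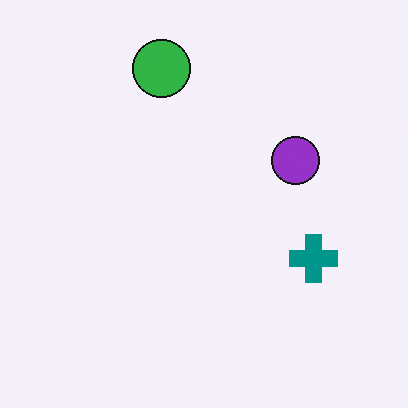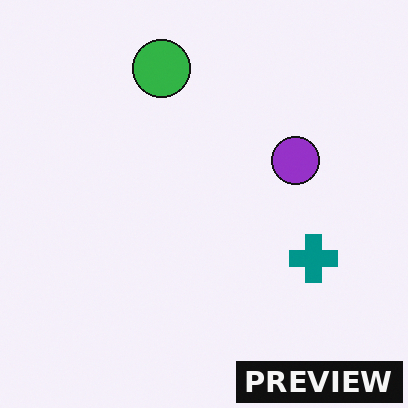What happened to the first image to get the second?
The image was watermarked with the text "PREVIEW" in the lower-right corner.

A dark label reading "PREVIEW" appears in the lower-right corner.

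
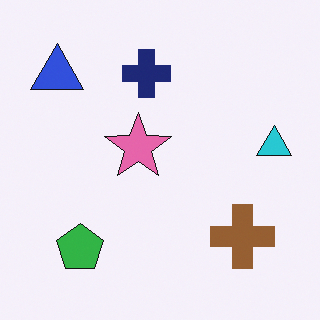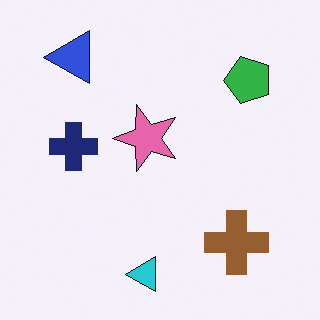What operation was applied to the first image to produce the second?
The image was transposed (reflected across the top-left ↔ bottom-right diagonal).

Shapes have swapped their row and column positions — what was in the top-right is now in the bottom-left — a diagonal reflection.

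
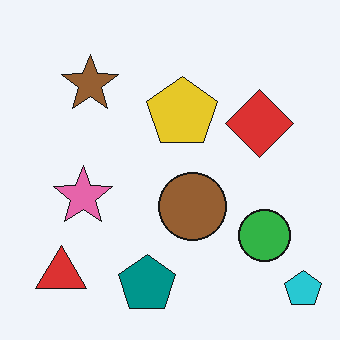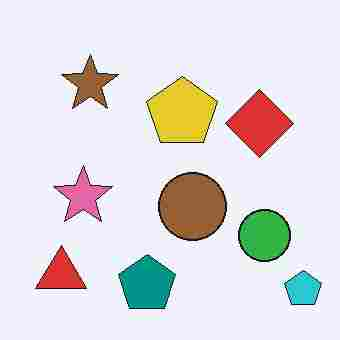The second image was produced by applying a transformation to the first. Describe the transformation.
It was heavily JPEG-compressed with obvious blocking artifacts.

Blocky 8×8 compression artifacts appear around shape edges and the flat background shows ringing — characteristic JPEG degradation.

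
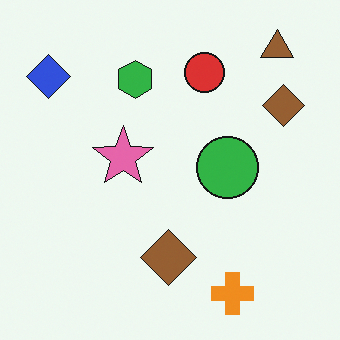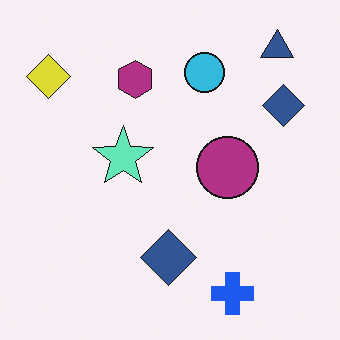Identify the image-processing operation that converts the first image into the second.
It was hue-shifted through roughly half the color wheel.

Every shape's color has rotated by the same amount around the hue wheel — a uniform hue shift.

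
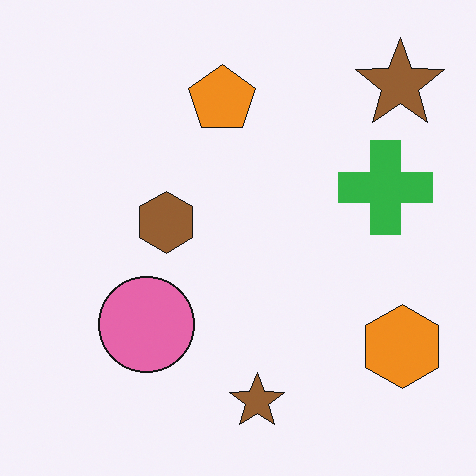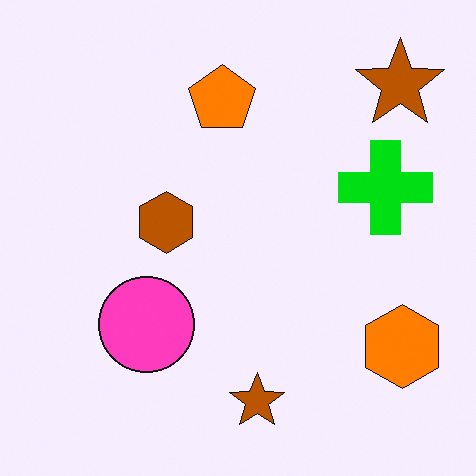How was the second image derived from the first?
This is the original image heavily oversaturated.

All colors are more vivid — a global saturation change.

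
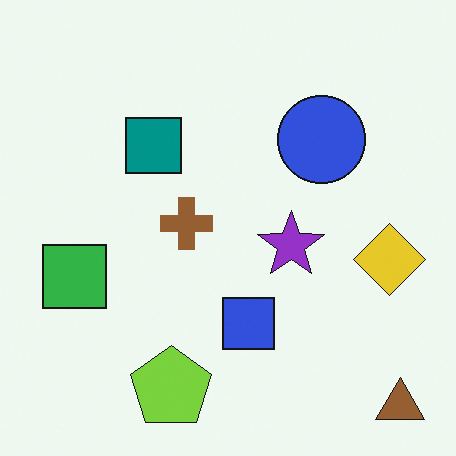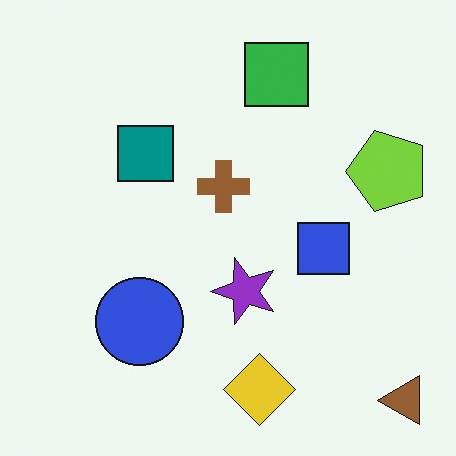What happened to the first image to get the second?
The image was transposed (reflected across the top-left ↔ bottom-right diagonal).

Shapes have swapped their row and column positions — what was in the top-right is now in the bottom-left — a diagonal reflection.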